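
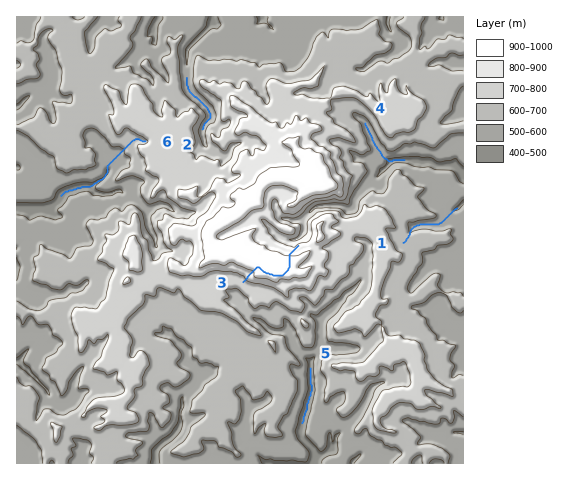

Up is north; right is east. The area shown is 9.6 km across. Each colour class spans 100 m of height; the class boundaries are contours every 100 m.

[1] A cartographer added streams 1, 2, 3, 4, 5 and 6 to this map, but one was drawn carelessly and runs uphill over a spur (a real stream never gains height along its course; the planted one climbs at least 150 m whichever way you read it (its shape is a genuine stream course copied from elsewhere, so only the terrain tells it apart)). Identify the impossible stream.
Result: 3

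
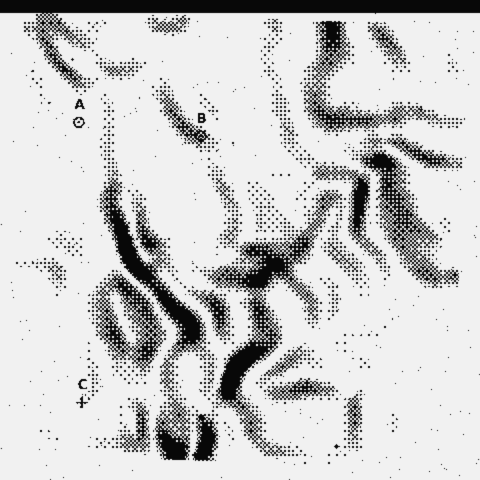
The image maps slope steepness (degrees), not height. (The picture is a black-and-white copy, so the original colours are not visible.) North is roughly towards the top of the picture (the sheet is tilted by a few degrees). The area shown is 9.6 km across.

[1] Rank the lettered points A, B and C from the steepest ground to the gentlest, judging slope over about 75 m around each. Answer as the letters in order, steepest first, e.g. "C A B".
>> B C A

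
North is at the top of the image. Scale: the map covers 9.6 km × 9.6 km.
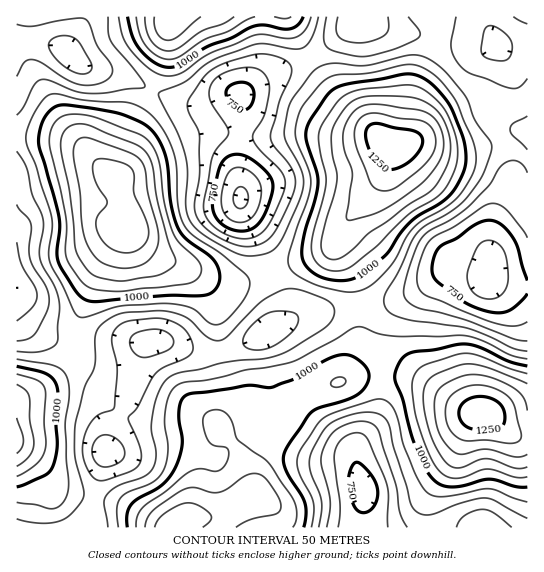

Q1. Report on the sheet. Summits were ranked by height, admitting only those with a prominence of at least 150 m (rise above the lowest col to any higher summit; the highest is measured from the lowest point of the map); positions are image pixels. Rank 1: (482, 414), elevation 1289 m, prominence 649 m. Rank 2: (391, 145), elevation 1288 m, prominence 356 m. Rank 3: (129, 229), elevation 1242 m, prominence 313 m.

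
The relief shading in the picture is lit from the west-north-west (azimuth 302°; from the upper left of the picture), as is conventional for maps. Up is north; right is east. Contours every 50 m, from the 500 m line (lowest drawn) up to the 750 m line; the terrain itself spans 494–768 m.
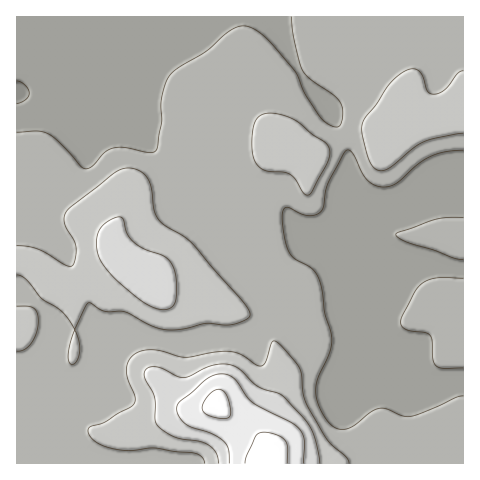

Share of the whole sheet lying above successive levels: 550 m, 72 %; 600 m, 26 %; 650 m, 8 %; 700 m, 3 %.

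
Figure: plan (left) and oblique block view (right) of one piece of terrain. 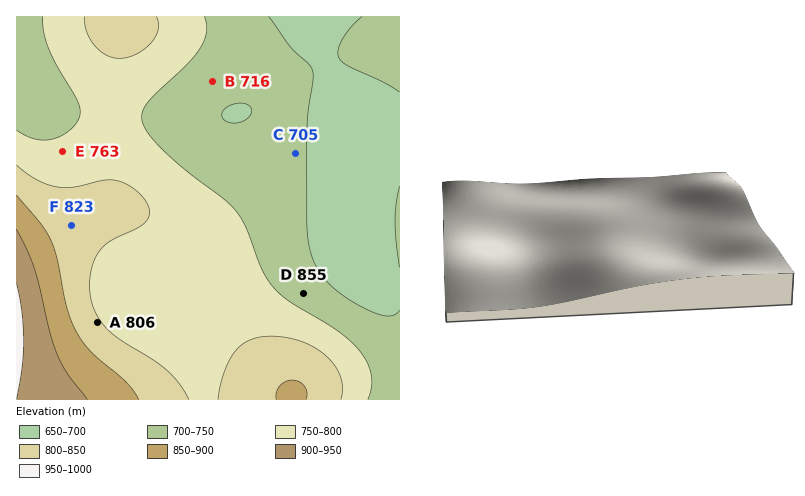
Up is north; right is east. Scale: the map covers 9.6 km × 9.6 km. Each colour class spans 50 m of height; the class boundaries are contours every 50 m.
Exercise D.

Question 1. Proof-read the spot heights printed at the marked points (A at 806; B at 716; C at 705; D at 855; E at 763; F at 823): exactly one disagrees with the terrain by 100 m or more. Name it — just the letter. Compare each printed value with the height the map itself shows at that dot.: D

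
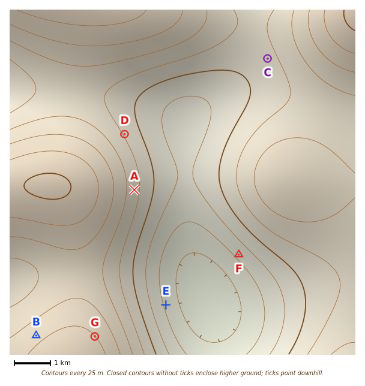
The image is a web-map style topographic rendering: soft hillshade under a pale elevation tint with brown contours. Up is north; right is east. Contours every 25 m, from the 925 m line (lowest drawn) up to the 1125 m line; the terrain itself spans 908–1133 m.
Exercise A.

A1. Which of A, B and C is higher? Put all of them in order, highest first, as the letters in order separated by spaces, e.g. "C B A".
B A C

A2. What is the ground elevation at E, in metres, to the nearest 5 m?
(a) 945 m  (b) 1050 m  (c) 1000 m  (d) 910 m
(a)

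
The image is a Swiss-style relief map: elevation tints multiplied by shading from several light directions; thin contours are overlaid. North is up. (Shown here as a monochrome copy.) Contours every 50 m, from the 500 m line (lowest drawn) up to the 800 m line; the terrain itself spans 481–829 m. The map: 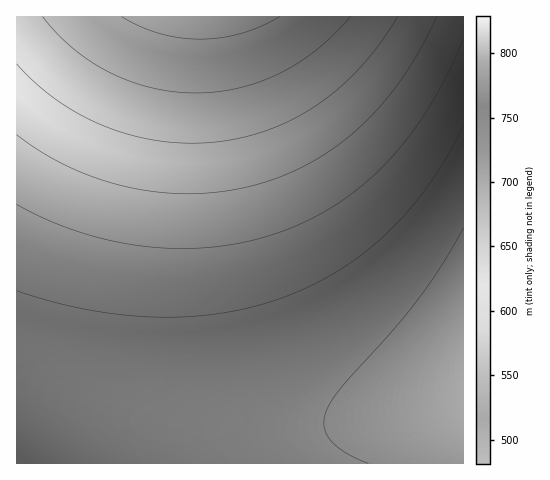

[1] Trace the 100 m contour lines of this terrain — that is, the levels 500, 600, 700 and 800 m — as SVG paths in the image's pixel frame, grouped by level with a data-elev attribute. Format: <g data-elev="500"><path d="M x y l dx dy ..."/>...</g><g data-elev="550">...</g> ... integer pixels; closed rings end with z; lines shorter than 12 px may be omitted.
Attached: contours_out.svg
<g data-elev="500"><path d="M280 17l-20 10-19 7-20 4-21 1-21-1-20-5-20-7-17-9"/></g><g data-elev="600"><path d="M398 17l-17 26-19 23-20 19-22 18-23 14-25 11-26 9-26 5-28 1-28-2-28-5-27-8-26-12-24-15-23-17-19-20"/></g><g data-elev="700"><path d="M463 39l-16 36-17 31-20 30-21 24-24 23-25 19-27 16-29 13-32 9-32 6-34 3-35-2-35-5-34-9-34-13-31-16"/></g><g data-elev="800"><path d="M463 228l-21 36-23 34-27 33-51 57-9 12-6 11-2 15 2 7 4 7 16 13 22 10"/></g>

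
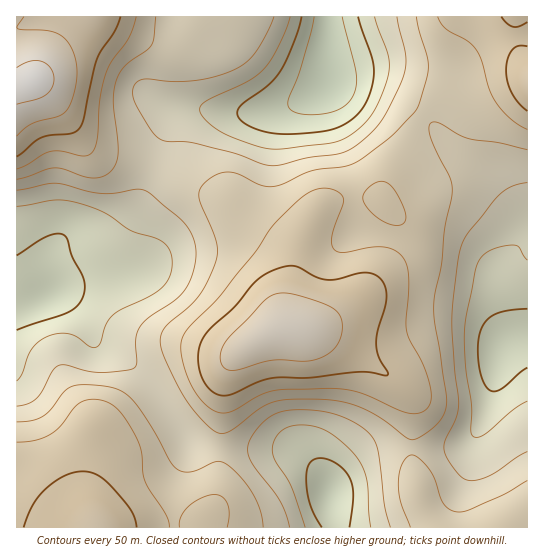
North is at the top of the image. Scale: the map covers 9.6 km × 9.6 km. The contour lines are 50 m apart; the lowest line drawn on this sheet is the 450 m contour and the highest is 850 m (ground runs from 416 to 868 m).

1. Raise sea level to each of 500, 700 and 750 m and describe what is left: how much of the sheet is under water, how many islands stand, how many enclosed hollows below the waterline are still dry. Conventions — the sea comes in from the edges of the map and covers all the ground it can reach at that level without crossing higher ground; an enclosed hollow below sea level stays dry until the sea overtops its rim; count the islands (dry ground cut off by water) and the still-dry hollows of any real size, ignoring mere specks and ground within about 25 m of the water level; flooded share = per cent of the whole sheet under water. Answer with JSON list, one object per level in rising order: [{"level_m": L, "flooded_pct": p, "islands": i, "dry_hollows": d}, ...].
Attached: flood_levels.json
[{"level_m": 500, "flooded_pct": 8, "islands": 0, "dry_hollows": 0}, {"level_m": 700, "flooded_pct": 74, "islands": 1, "dry_hollows": 0}, {"level_m": 750, "flooded_pct": 88, "islands": 1, "dry_hollows": 0}]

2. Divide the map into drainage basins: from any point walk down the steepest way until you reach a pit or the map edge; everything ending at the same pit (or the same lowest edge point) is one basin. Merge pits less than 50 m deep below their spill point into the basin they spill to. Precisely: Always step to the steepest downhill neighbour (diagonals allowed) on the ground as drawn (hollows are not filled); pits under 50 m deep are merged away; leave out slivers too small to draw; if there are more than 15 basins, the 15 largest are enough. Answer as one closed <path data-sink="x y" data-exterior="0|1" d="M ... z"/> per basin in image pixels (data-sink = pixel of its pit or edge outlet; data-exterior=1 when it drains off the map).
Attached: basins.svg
<path data-sink="46 295" data-exterior="0" d="M34 80l-18 6 0 441 189 1 2-13 5-5 5-15 8-121 10-17 11-10 28-16 9-2 5-3 0-32 5-27-1-14-9-10-29-19-21-21-39-15-43-21-25-8-24-4-11-6-40-52z"/><path data-sink="329 79" data-exterior="0" d="M527 16l-510 0-1 69 5 0 13-5 17 17 33 45 11 10 56 15 43 21 28 9 11 6 26 25 24 15 8 7 2 7-1 20-4 17-1 33 24 1 22-9 25-19 13-14 16-24 8-16 4-20-3-9-13-19 0-8 6-17 14-20 13-30 7-9 10-10 17-11 52-14 26-1z"/><path data-sink="501 347" data-exterior="0" d="M525 77l-23 2-52 14-17 11-10 10-7 9-13 30-14 20-6 17 0 8 13 19 3 9-4 20-8 16-22 31-14 12-32 20-20 4 20 4 24 12 46 30 19 16 5 12 0 70 8 33 13 22 94-1 0-448z"/><path data-sink="329 494" data-exterior="0" d="M298 328l-20 1-17 8-22 15-12 18-4 23-6 102-5 15-5 5-2 12 228 1-12-22-8-33 0-70-5-12-19-16-46-30-24-12z"/>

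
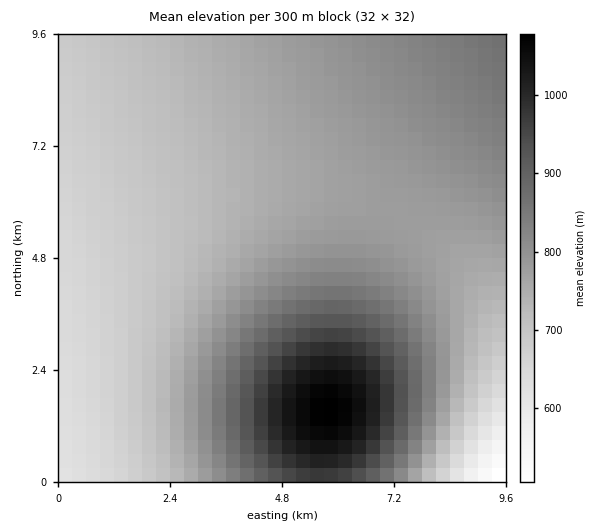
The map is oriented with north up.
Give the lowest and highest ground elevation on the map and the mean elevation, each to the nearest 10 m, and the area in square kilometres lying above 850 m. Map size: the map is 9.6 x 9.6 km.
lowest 480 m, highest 1080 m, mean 780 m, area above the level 16.1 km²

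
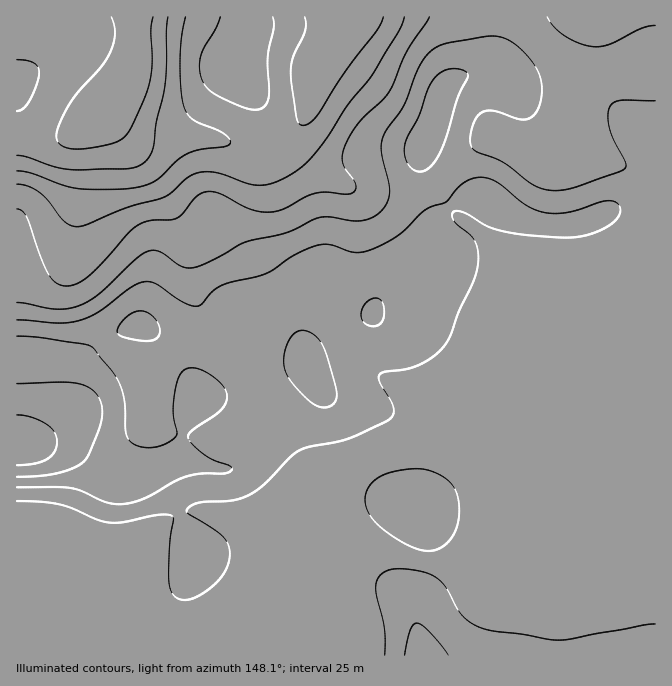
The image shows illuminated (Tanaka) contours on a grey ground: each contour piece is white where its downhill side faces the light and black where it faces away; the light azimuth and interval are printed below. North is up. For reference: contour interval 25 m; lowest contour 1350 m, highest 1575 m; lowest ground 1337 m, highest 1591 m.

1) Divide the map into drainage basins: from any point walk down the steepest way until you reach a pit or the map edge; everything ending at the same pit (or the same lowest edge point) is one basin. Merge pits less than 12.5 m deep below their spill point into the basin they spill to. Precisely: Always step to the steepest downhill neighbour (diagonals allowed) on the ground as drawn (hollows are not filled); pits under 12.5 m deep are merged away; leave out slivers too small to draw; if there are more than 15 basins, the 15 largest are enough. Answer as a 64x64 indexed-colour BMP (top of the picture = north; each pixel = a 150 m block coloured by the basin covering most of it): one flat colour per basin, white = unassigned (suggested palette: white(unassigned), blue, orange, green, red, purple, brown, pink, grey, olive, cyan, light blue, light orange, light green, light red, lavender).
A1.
<image width="64" height="64" href="data:image/bmp;base64,Qk12CAAAAAAAAHYAAAAoAAAAQAAAAEAAAAABAAQAAAAAAAAIAAATCwAAEwsAABAAAAAAAAAA////ALR3HwAOf/8ALKAsACgn1gC9Z5QAS1aMAMJ34wB/f38AIr28AM++FwDox64AeLv/AIrfmACWmP8A1bDFABERERERERERERERERERERERERERERERERERERERERERERERERERERERERERERERERERERERERERERERERERERERERERERERERERERERERERERERERERERERERERERERERERERERERERERERERERERERERERERERERERERERERERERERERERERERERERERERERERERERERERERERERERERERERERERERERERERERERERERERERERERERERERERERERERERERERERERERERERERERERERERERERERERERERERERERERERERERERERERERERERERERERERERERERERERERERERERERERERERERERERERERERERERERERERERERERERERERERERERERERERERERERERERERERERERERERERERERERERERERERERERERERERERERERERERERERERERERERERERERERERERERERERERERERERERERERERERERERERERERERERERERERERERERERERERERERERERERERERERERERERERERERERERERERERERERERERERERERERERERERERERERERERERERERERERERERERERERERERERERERERERERERERERERERERERERERERERERERERERERERERERERERERERERERERERERERERERERERERERERERERERERERERERERERERERERERERERERERERERERERERERERERERERERERERERERERERERERERERERERERERERERERERERERERERERERERERERERERERERERERERERERERERERERERERERERERERERERERERERERERERERERERERERERERERERERERERERERERERERERERERERERERERERERERERERERERERERERERERERERERERERERERERERERERERERERERERERERERERERERERERERERERERERERERERERERERERERERERERERERERERERERERERERERERERERERERERERERERERERERERERERERERERERERERERERERERERERERERERERERERERERERERERERERERERERERERERERERERERERERERERERERERERERERERERERERERERERERERERERERERERERERERERERERERERERERERERERERERERERERERERERERERERERERERERERERERERERERERERERERERERERERERERERERERERERERERERERERERERERERERERERERERERERERERERERERERERERERERERERERERERERERERERERERERERERERERERERERERERERERERERERERERERERERERERERERERERERERERERERERERERERERERERERERERERERERERERERERERERERERERERERERERERERERERERERERERERERERERERESIRERERERERERERERERERERERERERERERERERERERESIiERERERERERERERERERERERERERERERERERERERESIiIiERERERERERERERERERERERERERERERERERERESIiIiIiIRERERERERERERERERERERERERERERERERERIiIiIiIhEREREREREREREREREREREREREREREREREREiIiIiIiERERERERERERERERERERERERERERERERERESIiIiIiIRERERERERERERERERERERERERERERERERESIiIiIiIhERERERERERERERERERERERERERERERERERIiIiIiIiEREREREREREREREREREREREREREREREREREiIiIiIiIREREREREREREREREREREREREREREREREREiIiIiIiIhERERERERERERERERERERERERERERERERESIiIiIiIhERERERERERERERERERERERERERERERERESIiIiIiIiERERERERERERERERERERERERERERERERESIiIiIiIiIRERERERERERERERERERERERERERERERERIiIiIiIiIRERERERERERERERERERERERERERERERERIiIiIiIiIiEREREREREREREREREREREREREREREREREiIiIiIiIiIREREREREREREREREREREREREREREREREiIiIiIiIiIhERERERERERERERMRERERERERERERERESIiIiIiIiIiIRERERERERERETMxERERERERERERERERIiIiIiIiIiIhERERERERERETMzERERERERERERERERIiIiIiIiIiIiERERERERERETMzMREREREREREREREREiIiIiIiIiIiIhEREREREREzMzMxEREREREREREREREiIiIiIiIiIiIiIRERMzMzMzMzMzEREREREREREREREiIiIiIiIiIiIiIiIjMzMzMzMzMzMRERERERERERERESIiIiIiIiIiIiIiIiMzMzMzMzMzMxERERERERERERERIiIiIiIiIiIiIiIiIjMzMzMzMzMzERERERERERERERESIiIiIiIiIiIiIiIiMzMzMzMzMzMRERERERERERERERIiIiIiIiIiIiIiIiIzMzMzMzMzMxEREREREREREREREiIiIiIiIiIiIiIiIjMzMzMzMzMz"/>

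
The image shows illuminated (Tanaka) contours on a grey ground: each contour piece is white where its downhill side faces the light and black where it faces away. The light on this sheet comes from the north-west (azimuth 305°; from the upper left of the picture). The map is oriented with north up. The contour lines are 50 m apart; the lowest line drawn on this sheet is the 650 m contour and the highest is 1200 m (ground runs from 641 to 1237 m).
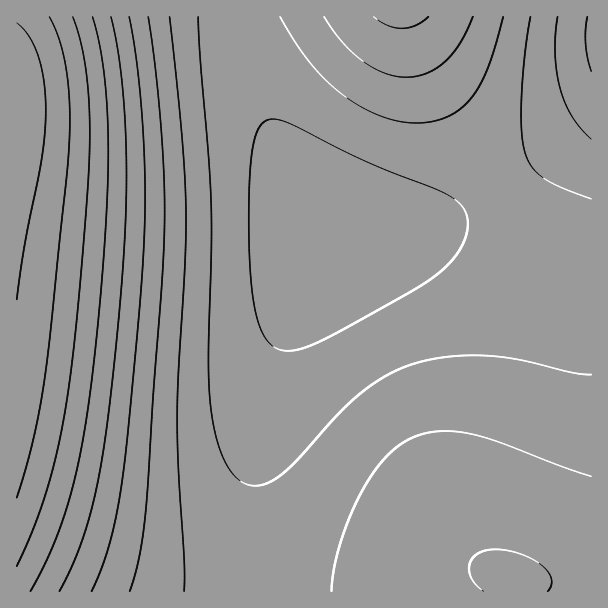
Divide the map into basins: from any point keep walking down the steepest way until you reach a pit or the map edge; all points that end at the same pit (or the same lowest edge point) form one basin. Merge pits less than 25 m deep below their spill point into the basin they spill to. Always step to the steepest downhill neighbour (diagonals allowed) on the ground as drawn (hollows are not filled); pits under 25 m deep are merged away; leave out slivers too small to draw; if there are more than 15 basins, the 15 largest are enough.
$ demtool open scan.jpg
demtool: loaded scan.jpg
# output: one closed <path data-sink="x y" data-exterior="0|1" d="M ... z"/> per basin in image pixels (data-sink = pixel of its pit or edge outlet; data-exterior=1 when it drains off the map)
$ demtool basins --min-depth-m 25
<path data-sink="329 233" data-exterior="0" d="M408 16l-392 1 1 575 498 0 1-10-3-5 35 6 44-1 0-259-22-39-65-92-55-85-24-45z"/><path data-sink="591 36" data-exterior="1" d="M591 16l-182 1 17 45 24 45 55 85 65 92 21 38z"/>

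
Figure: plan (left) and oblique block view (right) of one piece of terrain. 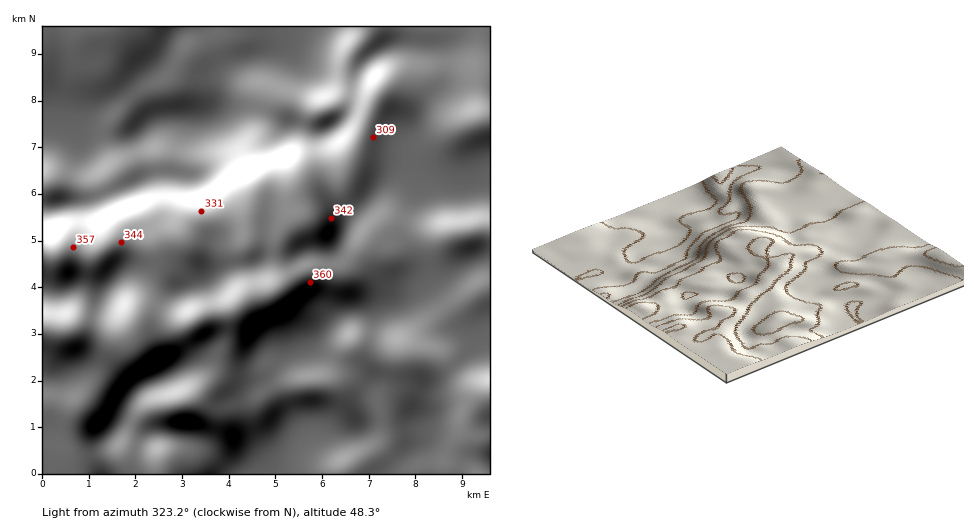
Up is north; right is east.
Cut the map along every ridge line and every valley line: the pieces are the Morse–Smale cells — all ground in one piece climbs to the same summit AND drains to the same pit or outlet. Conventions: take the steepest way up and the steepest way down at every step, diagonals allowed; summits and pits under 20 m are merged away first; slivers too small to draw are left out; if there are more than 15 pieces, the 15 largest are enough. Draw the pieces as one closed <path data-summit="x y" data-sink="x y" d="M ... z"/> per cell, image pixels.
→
<path data-summit="62 335" data-sink="300 27" d="M489 26l-447 1 1 447 214 0-23-7-27-22-15-8-13-3-30 0-7-3-15-14 0-7 5-11 12-13 48-20 23-3 14 4 17 0 24-12 22 0 15-3 31-33 25-8 33-1 16-10 19-17 28 37 16 9 15 1z"/><path data-summit="489 402" data-sink="300 27" d="M431 283l-19 17-16 10-33 1-25 8-28 31-15 4-10 6-6 15 1 11 22 45 10 0 13 6 15 2 23-2 20 18 7 19 99 0 1-143-18-3-13-8z"/><path data-summit="185 406" data-sink="300 27" d="M291 355l-21 0-24 12-17 0-14-4-14 0-13 4-47 22-11 14-3 14 7 8 15 9 30 0 19 5 43 31 17 4 24 0 5-22 14-21-16-32-6-19 1-10 5-10z"/><path data-summit="62 335" data-sink="300 27" d="M306 430l-4 1-10 12-7 16-2 15 107-1-3-10-4-8-15-16-5-2-22 2-11-1z"/>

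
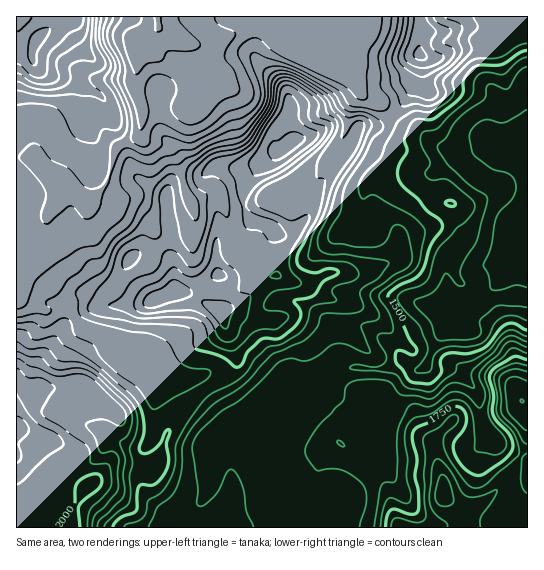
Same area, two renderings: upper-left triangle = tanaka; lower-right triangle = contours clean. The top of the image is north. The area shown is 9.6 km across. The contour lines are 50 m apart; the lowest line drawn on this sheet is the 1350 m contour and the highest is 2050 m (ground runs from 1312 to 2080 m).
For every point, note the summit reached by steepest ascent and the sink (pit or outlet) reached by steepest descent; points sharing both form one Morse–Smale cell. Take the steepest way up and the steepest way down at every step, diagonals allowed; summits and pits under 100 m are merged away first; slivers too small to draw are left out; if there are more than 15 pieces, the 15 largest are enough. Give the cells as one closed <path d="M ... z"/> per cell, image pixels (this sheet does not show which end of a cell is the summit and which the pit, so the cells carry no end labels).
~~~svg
<path d="M393 116l-14 9-17 0-5 4-2 9-10 16-22 24-5 15-2-6-17-16-16-20-37 17-32-1-13 10-28 7-6 9 0 16 4 21-2 20 4 17-8-7-24-5-6 0-7 4 0 6 9 17 15 17-3 4-47 2-15-10-10 0-18 8-9 0-13-15-14-4-7 1 0 10 29 16 12-4 10 1 15 19 19 6 6 6 4 10 12 7 52 21 26 0 33 51 15-5 14 9 18 1 12-26 9-10 15-8 16-14 16-7 8-1 22 2 8-1 12-7 6 0 8 7 8 1 6-4 5-15 9-16 15-12 5-11 6-6 10-4 19-16 16-30-14-7-13-3-16-6-22-23-14-9 0-29 3-5 18-14 18-6-15-1-14-4-10-5-12-11-18-7z"/><path d="M17 296l0 232 260-1-2-28 10-16-1-12-7-12 2-26-16-1-14-9-15 5-33-51-26 0-52-21-12-7-4-10-6-6-19-6-15-19-10-1-12 4z"/><path d="M273 19l-16 8-52 17-15 0-8-3 3 8 0 18 15 19-5 16-8 5-45 2 1 12-3 13-19 10-5 5-9 34-9 10-13 0-16-17-22-11-20-8-11 1 1 126 20 4 13 15 9 0 18-8 10 0 15 10 43-1 7-5-15-17-9-17 0-6 7-4 6 0 24 5 8 7-4-17 2-20-4-21 0-16 6-9 28-7 13-10 32 1 37-17 16 20 17 16 3 6 4-15 22-24 10-16 2-9 5-4 17 0 13-10-10-11-15-5-7-8-7-12-18-12-9-11-33-15-18-18z"/><path d="M426 365l-14 12-27 38-6 2-24 4 18 24 4 9-1 7-7 12-11 12-16 8-15 19-22 16 223-1 0-66-26-14-14-14-7-15-4-25-16-20-8-4-22 0z"/><path d="M157 16l-95 0-25 22-6 14-15 1 1 104 10 0 38 16 20 20 10 2 8-6 6-12 7-28 5-5 16-7 4-6 2-18-8-23 0-12 2-8-1-19 4-8 17-13 2-8z"/><path d="M527 16l-106 0 0 21-2 13 4 9 0 20-2 4-10 8-8 14-11 10 11 10 18 7 12 11 10 5 14 4 14 0 16-7 7 0 28 15 5 5z"/><path d="M405 361l-6 0-12 7-8 1-22-2-12 2-12 6-16 14-10 4-11 10-19 39 0 17 8 16 0 8-10 16 0 15 3 14 25 0 8-4 17-13 14-18 11-4 12-11 10-15 2-9-4-9-18-24 24-4 10-7 14-21 16-19z"/><path d="M527 244l-9 4-6 6-16 31-19 16-10 4-6 6-5 11-15 12-14 29 0 3 4 3 22 0 8 4 16 20 4 25 7 15 14 14 25 13z"/><path d="M419 16l-148 1 22 24 33 15 9 11 18 12 7 12 7 8 15 5 9 11 3 0 17-24 9-6 3-6 0-20-4-9 2-13z"/><path d="M493 145l-8 2-16 8-10 1-23 17-3 5 0 29 14 9 22 23 16 6 13 3 13 7 7-7 10-5 0-77-6-6z"/><path d="M270 16l-112 0-1 14-15 11-6 10 1 19-2 8 0 12 6 19 46-2 8-5 5-16-15-19 0-18-6-9 11 4 15 0 58-20 9-5z"/><path d="M61 16l-44 0-1 35 15 1 6-14 20-15z"/>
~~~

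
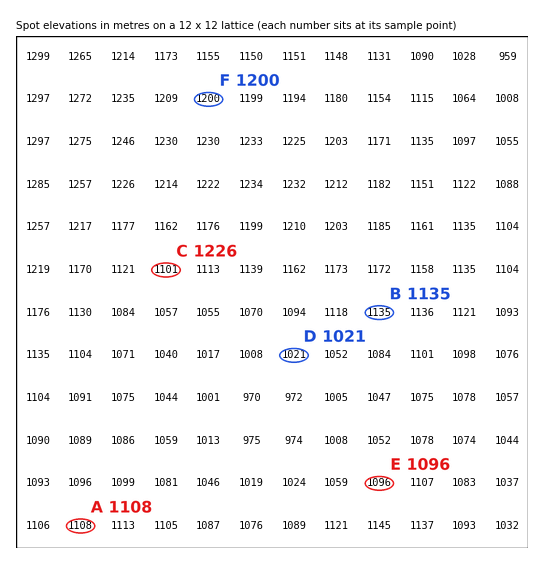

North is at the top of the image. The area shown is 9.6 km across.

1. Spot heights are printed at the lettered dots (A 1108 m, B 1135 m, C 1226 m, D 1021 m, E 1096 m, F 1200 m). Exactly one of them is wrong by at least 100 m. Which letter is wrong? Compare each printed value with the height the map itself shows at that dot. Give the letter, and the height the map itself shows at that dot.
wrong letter C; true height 1101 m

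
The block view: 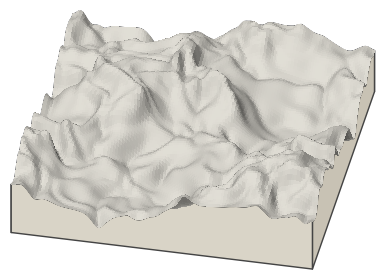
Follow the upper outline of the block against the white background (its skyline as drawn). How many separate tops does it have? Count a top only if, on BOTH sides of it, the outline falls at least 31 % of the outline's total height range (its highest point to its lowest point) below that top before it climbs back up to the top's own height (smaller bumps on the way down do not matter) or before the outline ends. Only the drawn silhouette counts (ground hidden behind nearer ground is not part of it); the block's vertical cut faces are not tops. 0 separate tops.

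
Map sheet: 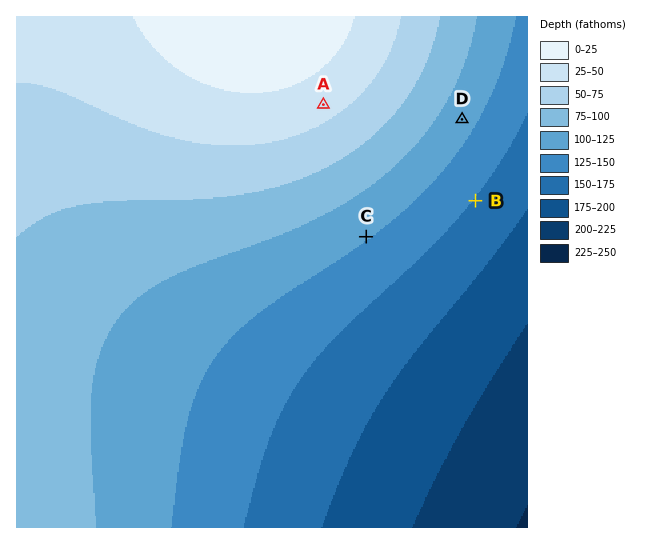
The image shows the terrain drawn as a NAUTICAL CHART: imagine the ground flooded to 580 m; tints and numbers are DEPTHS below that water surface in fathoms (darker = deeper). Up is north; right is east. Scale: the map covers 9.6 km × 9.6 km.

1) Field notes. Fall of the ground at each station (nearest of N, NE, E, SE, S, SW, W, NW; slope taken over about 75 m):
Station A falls SE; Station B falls SE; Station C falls SE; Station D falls SE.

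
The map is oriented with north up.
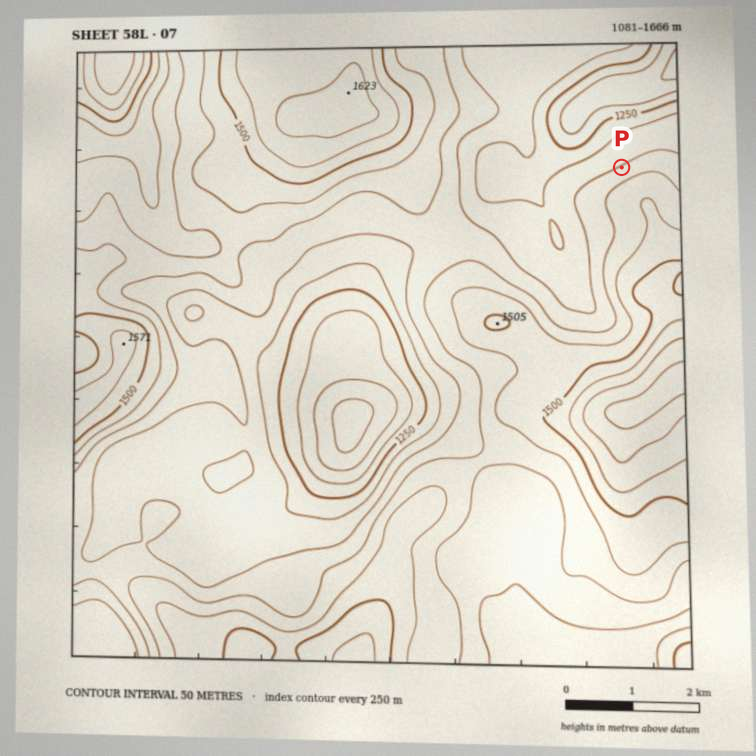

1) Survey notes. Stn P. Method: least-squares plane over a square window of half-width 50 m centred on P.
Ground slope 11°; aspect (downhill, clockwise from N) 333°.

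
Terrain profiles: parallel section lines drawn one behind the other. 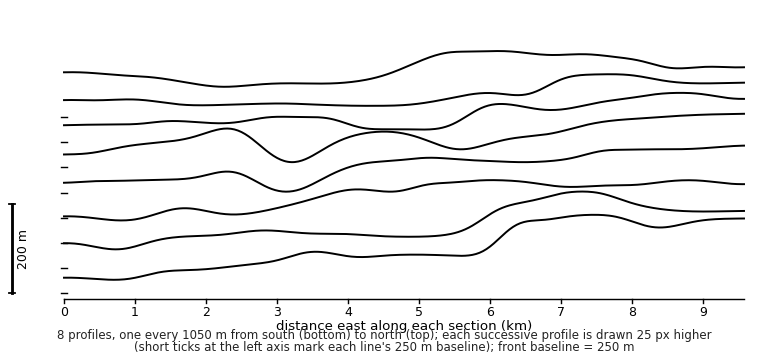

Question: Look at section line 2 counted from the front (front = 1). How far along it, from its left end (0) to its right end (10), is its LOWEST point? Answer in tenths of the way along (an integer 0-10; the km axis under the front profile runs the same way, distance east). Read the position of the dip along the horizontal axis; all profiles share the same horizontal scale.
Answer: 1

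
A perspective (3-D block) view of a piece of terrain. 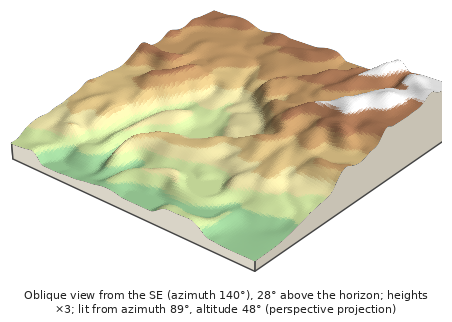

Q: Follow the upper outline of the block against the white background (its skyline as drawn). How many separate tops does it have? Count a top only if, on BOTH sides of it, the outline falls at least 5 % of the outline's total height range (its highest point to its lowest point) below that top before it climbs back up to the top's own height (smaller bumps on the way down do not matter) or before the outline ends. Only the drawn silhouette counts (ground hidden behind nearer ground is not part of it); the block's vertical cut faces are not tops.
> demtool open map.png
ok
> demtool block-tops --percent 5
2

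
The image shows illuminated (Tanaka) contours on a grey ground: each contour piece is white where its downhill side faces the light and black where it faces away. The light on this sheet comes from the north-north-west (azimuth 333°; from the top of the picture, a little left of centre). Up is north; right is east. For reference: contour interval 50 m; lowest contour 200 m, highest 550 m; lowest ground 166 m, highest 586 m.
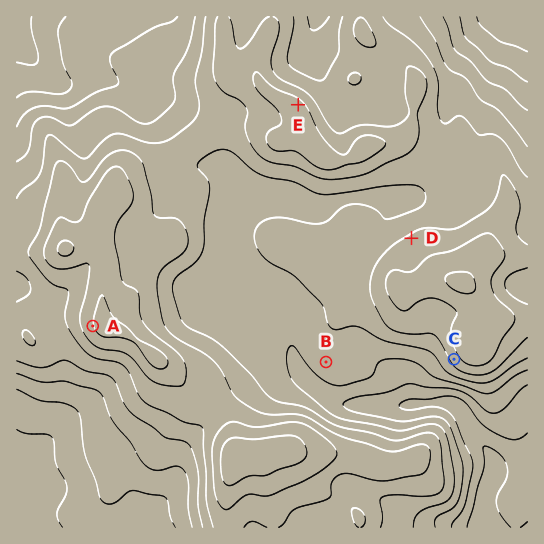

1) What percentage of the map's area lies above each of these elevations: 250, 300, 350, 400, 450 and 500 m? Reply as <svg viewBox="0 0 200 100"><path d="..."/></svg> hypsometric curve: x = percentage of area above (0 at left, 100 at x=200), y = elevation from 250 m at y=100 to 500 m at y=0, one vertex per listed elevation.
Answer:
<svg viewBox="0 0 200 100"><path d="M186 100l-15-20-20-20-39-20-53-20-35-20"/></svg>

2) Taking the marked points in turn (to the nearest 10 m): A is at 550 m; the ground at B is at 380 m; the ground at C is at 470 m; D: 460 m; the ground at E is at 520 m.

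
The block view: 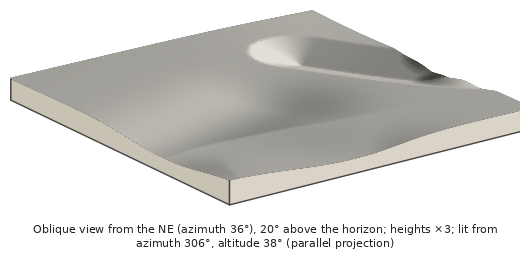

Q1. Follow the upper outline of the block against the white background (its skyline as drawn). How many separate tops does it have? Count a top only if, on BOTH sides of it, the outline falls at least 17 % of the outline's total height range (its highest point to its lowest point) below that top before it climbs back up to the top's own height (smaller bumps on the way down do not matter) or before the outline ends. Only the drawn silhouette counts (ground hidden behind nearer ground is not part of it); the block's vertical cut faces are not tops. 1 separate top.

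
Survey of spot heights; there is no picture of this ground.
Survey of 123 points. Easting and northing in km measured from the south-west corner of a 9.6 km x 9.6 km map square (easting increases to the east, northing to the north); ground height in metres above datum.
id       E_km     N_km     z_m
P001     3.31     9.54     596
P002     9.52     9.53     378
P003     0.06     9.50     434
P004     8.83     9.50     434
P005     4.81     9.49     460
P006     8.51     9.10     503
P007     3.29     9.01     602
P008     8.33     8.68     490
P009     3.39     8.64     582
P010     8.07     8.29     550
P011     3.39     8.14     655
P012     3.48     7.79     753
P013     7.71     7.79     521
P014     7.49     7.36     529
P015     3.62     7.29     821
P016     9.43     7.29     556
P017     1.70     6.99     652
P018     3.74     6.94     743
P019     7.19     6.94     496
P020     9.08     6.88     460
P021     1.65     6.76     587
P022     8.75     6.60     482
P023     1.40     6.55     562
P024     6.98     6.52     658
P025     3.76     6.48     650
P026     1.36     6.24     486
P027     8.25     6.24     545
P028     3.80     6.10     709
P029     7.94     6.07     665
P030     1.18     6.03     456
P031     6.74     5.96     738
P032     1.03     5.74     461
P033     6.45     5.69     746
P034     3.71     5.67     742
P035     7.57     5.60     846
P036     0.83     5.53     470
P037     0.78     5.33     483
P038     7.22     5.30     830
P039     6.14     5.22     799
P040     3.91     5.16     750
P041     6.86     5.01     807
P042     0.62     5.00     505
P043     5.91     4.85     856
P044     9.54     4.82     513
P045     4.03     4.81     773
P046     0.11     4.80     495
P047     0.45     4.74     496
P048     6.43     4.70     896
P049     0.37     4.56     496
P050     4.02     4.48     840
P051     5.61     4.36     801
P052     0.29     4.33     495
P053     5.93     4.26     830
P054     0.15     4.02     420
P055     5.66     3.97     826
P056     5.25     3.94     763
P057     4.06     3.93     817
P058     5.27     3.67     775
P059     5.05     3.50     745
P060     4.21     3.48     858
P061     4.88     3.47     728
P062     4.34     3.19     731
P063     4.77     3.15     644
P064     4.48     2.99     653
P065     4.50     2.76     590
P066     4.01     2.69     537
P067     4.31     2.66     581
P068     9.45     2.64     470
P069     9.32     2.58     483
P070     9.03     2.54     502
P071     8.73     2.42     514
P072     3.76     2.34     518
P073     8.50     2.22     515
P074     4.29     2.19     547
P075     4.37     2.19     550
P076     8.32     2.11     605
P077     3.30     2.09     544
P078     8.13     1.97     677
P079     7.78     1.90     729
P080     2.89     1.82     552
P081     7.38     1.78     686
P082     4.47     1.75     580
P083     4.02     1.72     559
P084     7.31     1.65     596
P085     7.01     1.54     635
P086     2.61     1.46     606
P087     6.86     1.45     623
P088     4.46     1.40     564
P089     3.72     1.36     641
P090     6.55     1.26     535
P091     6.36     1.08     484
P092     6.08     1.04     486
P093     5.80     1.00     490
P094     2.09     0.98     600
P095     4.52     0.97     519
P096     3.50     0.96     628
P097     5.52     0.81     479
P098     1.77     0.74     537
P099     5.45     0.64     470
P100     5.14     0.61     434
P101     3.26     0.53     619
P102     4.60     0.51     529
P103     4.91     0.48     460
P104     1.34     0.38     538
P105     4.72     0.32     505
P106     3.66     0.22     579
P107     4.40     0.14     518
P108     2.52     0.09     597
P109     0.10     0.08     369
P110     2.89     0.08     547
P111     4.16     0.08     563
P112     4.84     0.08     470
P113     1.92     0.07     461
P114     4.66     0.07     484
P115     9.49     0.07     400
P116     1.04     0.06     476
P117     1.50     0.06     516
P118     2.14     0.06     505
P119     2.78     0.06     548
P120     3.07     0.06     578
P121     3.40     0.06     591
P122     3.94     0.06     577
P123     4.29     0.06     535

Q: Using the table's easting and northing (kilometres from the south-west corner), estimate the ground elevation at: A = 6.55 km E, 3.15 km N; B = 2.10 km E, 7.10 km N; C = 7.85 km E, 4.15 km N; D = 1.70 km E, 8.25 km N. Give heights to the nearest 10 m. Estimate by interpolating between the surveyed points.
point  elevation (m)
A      810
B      600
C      710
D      610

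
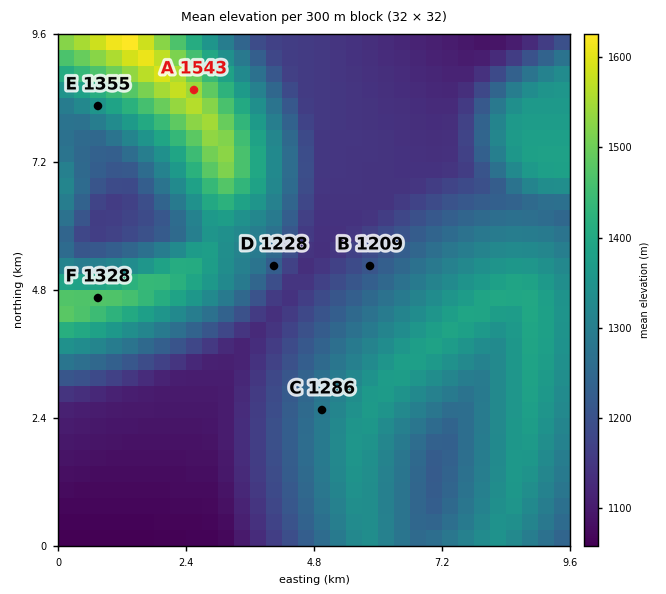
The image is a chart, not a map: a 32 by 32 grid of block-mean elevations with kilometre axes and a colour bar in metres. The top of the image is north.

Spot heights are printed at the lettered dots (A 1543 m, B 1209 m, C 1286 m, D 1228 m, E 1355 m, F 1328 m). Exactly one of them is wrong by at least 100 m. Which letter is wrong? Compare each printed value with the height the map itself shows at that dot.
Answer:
F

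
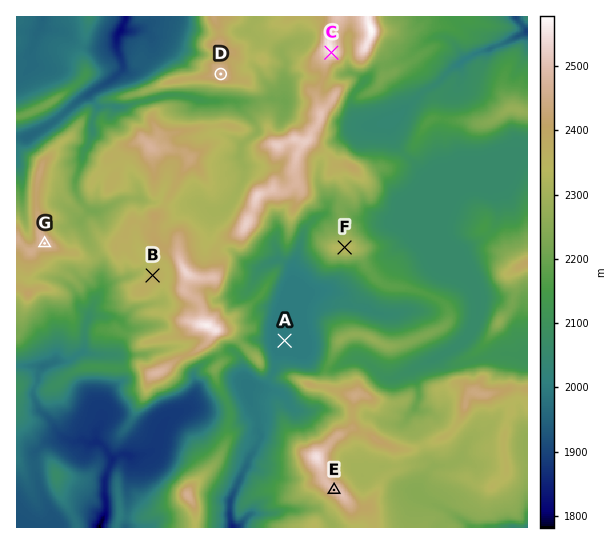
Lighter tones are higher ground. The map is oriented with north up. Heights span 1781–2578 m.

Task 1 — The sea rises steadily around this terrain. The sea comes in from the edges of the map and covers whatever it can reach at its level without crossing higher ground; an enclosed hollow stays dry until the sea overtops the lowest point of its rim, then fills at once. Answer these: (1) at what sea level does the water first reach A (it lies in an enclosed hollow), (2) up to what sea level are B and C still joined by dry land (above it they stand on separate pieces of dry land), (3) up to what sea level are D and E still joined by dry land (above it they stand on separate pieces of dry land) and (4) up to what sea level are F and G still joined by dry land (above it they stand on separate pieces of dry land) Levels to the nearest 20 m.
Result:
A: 2020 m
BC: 2360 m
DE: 2160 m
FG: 2220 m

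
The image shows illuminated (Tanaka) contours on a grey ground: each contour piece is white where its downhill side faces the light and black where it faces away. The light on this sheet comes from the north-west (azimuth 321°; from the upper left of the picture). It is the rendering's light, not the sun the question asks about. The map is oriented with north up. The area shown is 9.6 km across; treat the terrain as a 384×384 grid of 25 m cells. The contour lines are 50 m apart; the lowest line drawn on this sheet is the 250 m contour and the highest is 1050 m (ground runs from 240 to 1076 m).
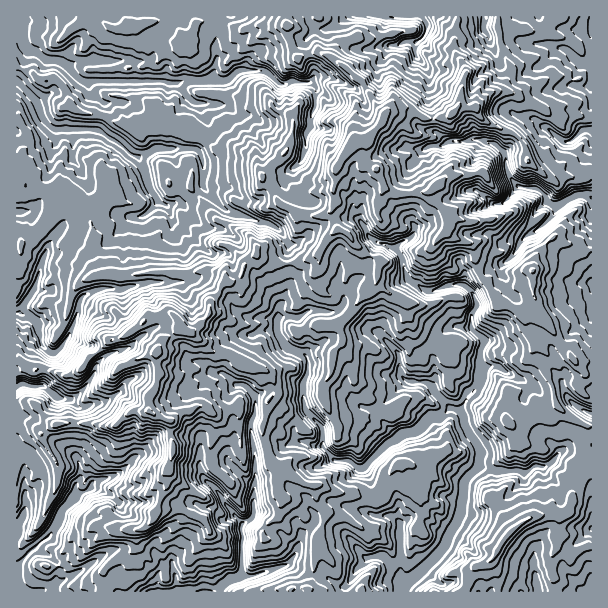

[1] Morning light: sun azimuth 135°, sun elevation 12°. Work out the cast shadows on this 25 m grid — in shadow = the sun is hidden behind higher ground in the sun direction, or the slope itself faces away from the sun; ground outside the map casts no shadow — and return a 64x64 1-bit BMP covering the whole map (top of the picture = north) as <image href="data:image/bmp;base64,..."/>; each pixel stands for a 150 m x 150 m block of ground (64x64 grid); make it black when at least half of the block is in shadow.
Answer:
<image width="64" height="64" href="data:image/bmp;base64,Qk0+AgAAAAAAAD4AAAAoAAAAQAAAAEAAAAABAAEAAAAAAAACAAATCwAAEwsAAAIAAAAAAAAA////AAAAAAAMAAH+DA/AIAcAAf+GH8AgQ8AA/4cfwCD84GDfgz/wYPtwMMGCB/ggv4AA4YAz/CPfAAjhwDP+Ec/+A/DAO/8A7/4I+AE5/4Dv/xl4AAH/yPf/ADAAAf/Ad/4AOAEA//h7/wA4z4D/8Dv/gDD3gH/4M/+IMD/APDwAn4g34fAeDAAPiCMg/x4AAAeAIDB/GABwYAAgYB8QAP/wQDDABzwBP/5wMIDAfAL//jmwwGB8AP/+CfDAOH5A//8AAcA7PwQO7wAA4AA+AH/6AAPgADwAf/4AB+AgH4B/3wEg8AAfhP/3gCAAAZ4E//0QB4BAowD//BgH8GAwAP//vAT4ADgA///8AgwOOAD///4CAD/wAP///gACGWIA///+gIEAIwB///+AARAHwH///8OA+APAf///58G8A+B/////4D4D8n////7xHwDw/z///iEfMHj0P//B4wA+fAAH//njAN9+AAf/8OEYc+AQh//j4D4BAJkHf+PgPwAAGwdv8/E/cwAb7//58D/zgR/j//34P/8On4AP//oD4C4PAA///wAAAAAAH///gAYAGPw///+HgAAd8H///8egADj/////z7gOAP/////f/AAwGP/////e4nH4B//3//Yy4AAD/v//9AACAAP///+MABkAA+n4/4wAPAAAsPz/mAB+EAH8H/+YIA=="/>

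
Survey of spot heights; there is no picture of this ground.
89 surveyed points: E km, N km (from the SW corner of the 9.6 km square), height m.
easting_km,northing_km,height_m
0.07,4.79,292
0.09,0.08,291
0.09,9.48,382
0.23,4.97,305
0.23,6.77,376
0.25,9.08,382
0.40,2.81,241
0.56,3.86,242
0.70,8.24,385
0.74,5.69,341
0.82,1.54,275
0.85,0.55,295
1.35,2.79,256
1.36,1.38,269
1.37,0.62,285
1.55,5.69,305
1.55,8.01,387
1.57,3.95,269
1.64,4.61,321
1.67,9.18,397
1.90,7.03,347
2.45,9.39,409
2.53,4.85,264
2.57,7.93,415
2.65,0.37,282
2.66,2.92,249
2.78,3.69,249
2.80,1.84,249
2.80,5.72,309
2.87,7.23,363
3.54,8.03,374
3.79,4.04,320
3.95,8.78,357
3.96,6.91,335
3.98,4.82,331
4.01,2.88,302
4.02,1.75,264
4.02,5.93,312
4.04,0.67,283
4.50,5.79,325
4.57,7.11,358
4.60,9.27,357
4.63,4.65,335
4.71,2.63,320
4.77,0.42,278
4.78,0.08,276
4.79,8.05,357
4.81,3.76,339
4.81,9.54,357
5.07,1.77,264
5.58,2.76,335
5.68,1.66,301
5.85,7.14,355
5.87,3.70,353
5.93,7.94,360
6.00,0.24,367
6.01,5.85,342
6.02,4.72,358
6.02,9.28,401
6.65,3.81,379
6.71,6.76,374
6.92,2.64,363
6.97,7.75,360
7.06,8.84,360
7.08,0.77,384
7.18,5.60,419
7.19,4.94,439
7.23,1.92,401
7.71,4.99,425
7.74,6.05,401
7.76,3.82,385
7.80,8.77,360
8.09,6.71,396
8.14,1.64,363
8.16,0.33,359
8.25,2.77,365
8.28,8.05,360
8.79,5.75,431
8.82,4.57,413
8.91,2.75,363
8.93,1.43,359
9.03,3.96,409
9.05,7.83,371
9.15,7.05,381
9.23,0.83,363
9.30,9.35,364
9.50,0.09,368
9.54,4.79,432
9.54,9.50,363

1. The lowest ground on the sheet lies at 240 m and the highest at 440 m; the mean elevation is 340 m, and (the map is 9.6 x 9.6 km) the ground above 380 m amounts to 21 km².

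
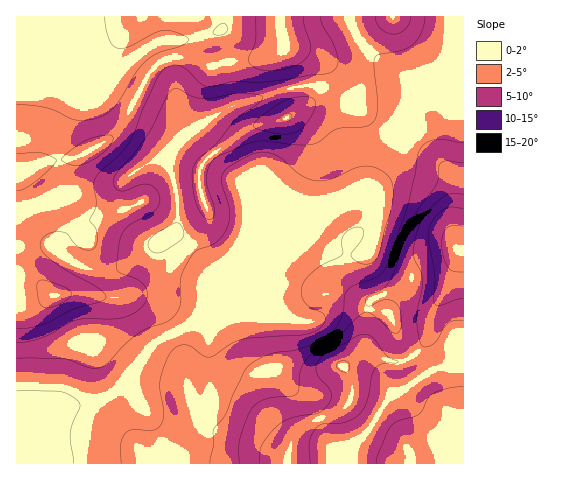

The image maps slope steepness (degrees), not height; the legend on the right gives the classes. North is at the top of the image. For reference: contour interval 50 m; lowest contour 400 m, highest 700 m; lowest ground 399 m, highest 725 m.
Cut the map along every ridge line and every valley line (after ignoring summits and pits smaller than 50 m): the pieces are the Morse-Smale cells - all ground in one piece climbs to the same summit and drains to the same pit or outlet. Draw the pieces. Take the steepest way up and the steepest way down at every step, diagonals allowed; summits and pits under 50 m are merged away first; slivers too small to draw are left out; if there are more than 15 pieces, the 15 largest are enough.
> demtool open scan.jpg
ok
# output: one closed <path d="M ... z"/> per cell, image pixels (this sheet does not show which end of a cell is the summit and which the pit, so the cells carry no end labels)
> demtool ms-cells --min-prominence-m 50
<path d="M165 40l-7 2-15 9-48 47-11-3-11-10-10-12-6-13-1 6-9 6-20 9-11 2 1 324 21-3 39 2 32-11 14-13 34-40 57-30 13-11-7-20-23-28-22-19-4 0-48 33-14 5-27-5-19-11-5-6 5-9 10-10 15-10 10-2 17 3 28 19 13 2-11-4-13-14-10-19-1-14 2-10 6-6 21-13 17-5 10-14 12-11 0-4-11-21-7-55-3-11z"/><path d="M349 16l-332 0-1 66 11-1 20-9 9-6 1-6 6 13 10 12 11 10 11 3 48-47 15-9 9 0 7 25 3 36 12 26 0 4-12 11-10 14-17 5-24 16-5 13 1 14 10 19 16 16 10 3 13-10 4 0 7 5 34 37 7 12 19-24 12-22 6-17 2-21-4-14-6-5-24-13-36-41 43-26 53-17 31-2 16 8 9 10 1 30 14 39 0 14-3 3 11-2 6-8 25-47 8-31 9-18-32-21-18-16-9-13z"/><path d="M463 70l-3 4-6 3-35 5-6 5-12 29-3 17-25 47-6 8-38 15-31 7-19 0-17-8-1 18-5 16-11 24-21 27 2 12 8 5 70 18 10-2 23-15 47 6 8 7 8 19 22 27 4 10 20-8 17-1z"/><path d="M228 301l-14 11-57 30-34 40-14 13 14-1 7 2 13 11 14 25 10 32 180 0 1-16 20-17 20-33 5-5 11-4 22-15-4-10-22-27-8-19-8-7-47-6-23 15-10 2-70-18z"/><path d="M319 86l-31 2-53 17-43 26 36 41 24 13 6 5 3 11 8 5 10 4 19 0 42-11 14-7 5-5 0-14-14-39-1-30-9-10z"/><path d="M123 394l-11 0-35 12-39-2-21 3-1 56 150 1-1-9-5-17-10-20-13-17z"/><path d="M463 365l-26 3-33 21-11 4-12 16-13 22-20 17-1 15 116 1z"/><path d="M456 16l-106 0 0 3 6 15 15 19 39 28 8 3 33-6 12-7 1-26-6-13z"/><path d="M463 16l-6 1 0 10 6 17z"/>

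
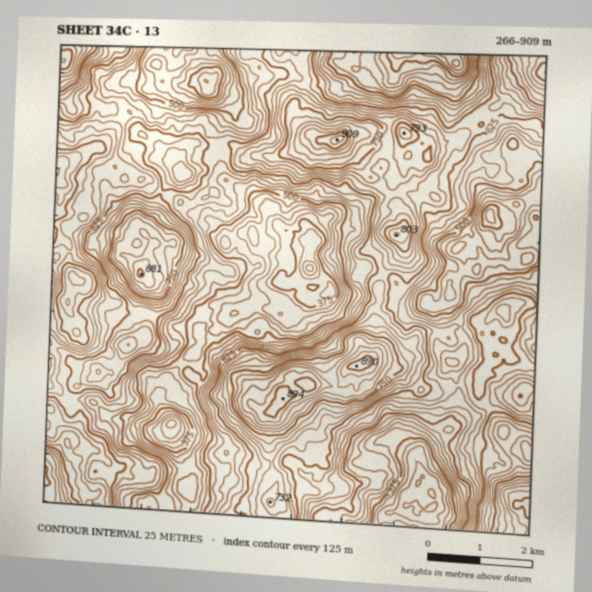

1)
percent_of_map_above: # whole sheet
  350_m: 97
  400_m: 93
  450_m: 84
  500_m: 72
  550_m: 60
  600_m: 45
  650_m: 29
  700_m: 18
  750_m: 11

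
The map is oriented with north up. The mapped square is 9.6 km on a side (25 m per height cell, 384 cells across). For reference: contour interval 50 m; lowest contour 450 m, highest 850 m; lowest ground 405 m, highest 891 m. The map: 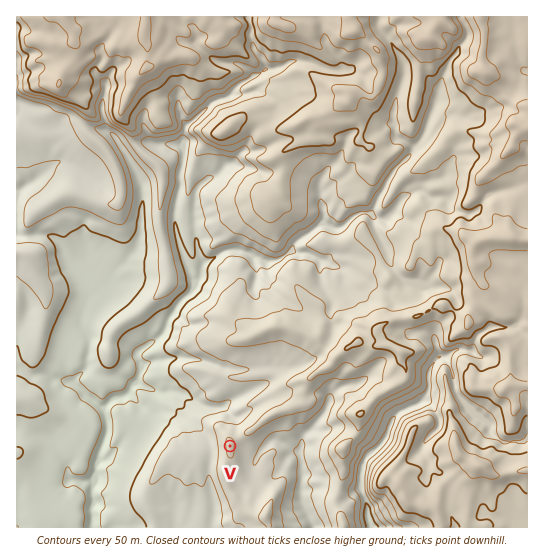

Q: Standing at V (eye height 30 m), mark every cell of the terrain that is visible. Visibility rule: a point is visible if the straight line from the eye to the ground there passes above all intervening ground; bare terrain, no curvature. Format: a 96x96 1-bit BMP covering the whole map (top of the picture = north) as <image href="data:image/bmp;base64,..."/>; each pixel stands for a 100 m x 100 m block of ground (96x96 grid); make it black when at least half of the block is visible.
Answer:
<image width="96" height="96" href="data:image/bmp;base64,Qk2+BAAAAAAAAD4AAAAoAAAAYAAAAGAAAAABAAEAAAAAAIAEAAATCwAAEwsAAAIAAAAAAAAA////AAAAAAC/+AB/4AAAPAEDAAC/+AB/4IQAeAMAAAA/+AB/4F4AeAeAAAA/+AD/4H8A/AeAAAA/+AD/8H8A8A+AAAB/+AD/8P8A8BeAAAD/+AD/8P+A+DOAAAD/+AD/8P/A+DMAAAD/+AD/8f/B+DsAAAD//AB/8f/h+BwAAAD/3AA/+//h/BwABAD/3AA/+/+z/A4AHgD//gAf//+T+AcAPAD//gAf//+D+AEAYAD//nAP//+D/ACA4AD//zgH//+f/ABA4AD//zwH///z/ABAwAD//x4H///z/wDAQAD//x8D/v/x/wBgQAD//x/D8j/0/4BgQAD//x//8D/+f4AIQAD//z//4P/+P4AAgAz//h//wP4eH4AAAAz//5f/z58GD8AAADz//+f//8fEB3AAAHj///n///v+BPgAADD///3/////AHYAADD/7///////AH+AAAD/5/7////D//+AAAD/8f5/+A/A//+AAAD/+P4AAf/wI/+AAAB/+P/AB//8M/+AAAg/8H7gP///9/8AAAg/8H4f////5/8AAAgf4H8B////jbgAABAPwH+Afj//jBAAACAPwH/AAAf+DAAAGAAPgD/AAAHwBgAACAAHgB/AAAAAA4AACACHgAfAAAAAAAAAAACHwAPgAAAAAAAAAACH4ADgAAAAAAAAAACH4ABwAAAAAAAAAADP4AA4AAAAAAAAAACP4AAcAAAAAAAAAAD/4AAMAAAAAAAAAAD/4AAMAAAAAAAABgD/8AAMAAAAAAAABgD/8AAMAAAAAAAABAD//AAMAAAAAAAABAD//gAMAAAAAADABAD//4AMAAAAAABgBAAP/+AcAAAAAAB4BAAD//gYAAAAAABsDA8D//g4AAAAAAAveDgP//w4AAIAAAAf8AA///w4AA+AAAAfoAA///w4AH/AAAAeAAA///w4A//gAAAMAAAf//w4B//wAAAYAAAH//4YD//gAAAwDAAB/h4dH/5AAAAADAAA+B4dgBgAAAAADAAAAB4cgAAAAGAADgAAAB4ewAAAAHEAD8AAABwewAAAAPj4D+AAADw+4AAAAPj+HjgAAHx+YAAAAdw/HHgAAGXGcAAAAf4PvnqAAc+CfAD+A/8H///gB48AP4A/8/CD//74P44AP8Af++AAP/j//h4AP+QH/4AAP3j//B8+f/8PBgAgP/zP+D//4fj//wAgPH8f4H//AHwf/4AgAD4/z//5ADwD+YAjABg//5+jgAAAP4AjgBAD/w+DgAAAHyBhwHAf/w+PwAAAHnBhf/z/9weHwAAAAHhg//j/8wf/4AAACBgg/+A//wP/4AAAABgg/8AA/gP/4AAAAAAgf/AAeAP/8AAAAAAwf8AAfgH/8AAAAAAwfgAAPgB/8AAAAAg8OAAAPgAf4AAAABg/IAAAPgADgAAAABg/gAAAfAAACAAAABB/wAAAfgAAHgP4AAB/FgAAEgAAAwf/D4B8NwAAGAAAA8f/H4BgJwAAGAAAM+f7GAAARwAAAAAAPgeAGAAABwACAAAAPAAAHADABgA="/>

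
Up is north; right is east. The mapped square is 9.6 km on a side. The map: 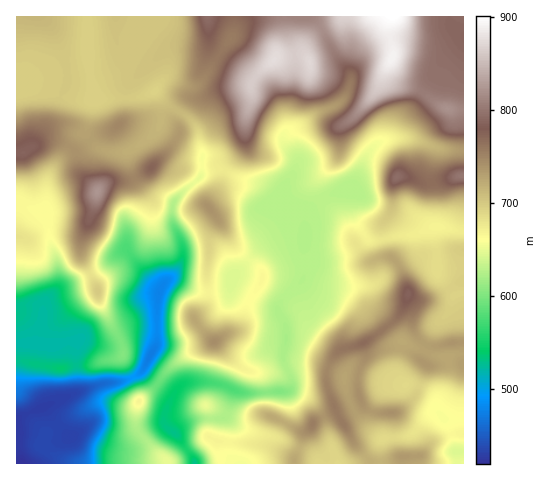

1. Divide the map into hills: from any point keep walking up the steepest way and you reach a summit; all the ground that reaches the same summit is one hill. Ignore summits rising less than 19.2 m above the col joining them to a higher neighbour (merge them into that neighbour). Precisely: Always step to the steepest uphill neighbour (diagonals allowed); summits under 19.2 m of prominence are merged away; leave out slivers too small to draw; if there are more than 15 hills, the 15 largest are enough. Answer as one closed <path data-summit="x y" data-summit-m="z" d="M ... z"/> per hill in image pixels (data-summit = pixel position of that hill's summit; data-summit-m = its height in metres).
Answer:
<path data-summit="393 17" data-summit-m="901" d="M19 202l-3 0 1 262 5-1-4-26 2-6 12-1 23 8 15-1-27-30 55-22 29-5 15-9 15-29 0-41 3-8 0-5-10-8-23-30-8 3-21 17-36 17-7 5 3-6 0-20-8-24-2-31-15-1z"/><path data-summit="409 294" data-summit-m="785" d="M351 189l-12 2-18 8-17 18 1 57-2 6-25 26 0 7 8 12 1 7-4 28 7 15 1 10-5 7-43 1-8-3-2 2-8 25 6 8-3 30 9 9 220-1 0-11-2-3-6-23-5-7 20 0 0-188-29-5-19 8-18 1-24 6-5-1-16-23-2-9z"/><path data-summit="274 60" data-summit-m="875" d="M308 16l-73 0-1 16-2 6-35 47-9 1-16-8-6 0-8 7-3 6 16 16 16 9 11 15 5 22-1 21 20-5 17 9 21 7 16 15 4-3 17-32-1-8-13-16 1-5 29-21 24-10 10-11 4-11-3-12-12-15-14-28z"/><path data-summit="97 192" data-summit-m="823" d="M155 92l-18 6-42 1-3 4-6 27-12 10-24 34-4 11 0 25 4 32 8 24 0 20-3 6 7-5 36-17 21-17 8-3 1-20 15-20 3-7-2-7-14-27-3-16 26-18 8-11 1-16z"/><path data-summit="214 342" data-summit-m="744" d="M174 280l-6 0-6 6-4 8-1 48-14 27 9 11 21 16 4-7 6-5 14-3 26 4 20 8 43-1 3-2 2-11-8-19 4-28-1-7-9-16-20-6-26-15-14 4-15 0z"/><path data-summit="209 208" data-summit-m="740" d="M222 169l-19 3-26 25-5 9 0 16 10 21 1 14-5 12-9 10 9 2 24 11 26-2 3-3 2-11 32-32 25-12 12 1 3 4-1-13-6-8-19-16-3 0-12-12z"/><path data-summit="152 167" data-summit-m="774" d="M159 95l3 17-4 17-11 11-20 13 3 16 14 27 2 7-3 7-15 20-2 16 8 14 26 30 16-18 7-15-1-14-10-21 0-16 5-9 25-22 1-22-4-10 0-9-6-11-6-7-16-9z"/><path data-summit="397 178" data-summit-m="794" d="M411 138l-20 0-16 8-9 11-12 26-4 5 2 1-1 19 2 9 16 23 5 1 24-6 18-1 19-7-3-5 0-36-2-6 5-33z"/><path data-summit="208 17" data-summit-m="793" d="M234 16l-86 0-1 9-10 11-5 24-12 11-27 13 1 14 49-2 11-4 12-14 6 0 16 8 9-1 35-47 2-6z"/><path data-summit="24 152" data-summit-m="787" d="M39 85l-12 0-11 6 0 110 17 9 13 1 0-26 3-9 25-36 12-10 8-31-24 0z"/><path data-summit="139 402" data-summit-m="668" d="M143 370l-4 4-12 6-29 5-55 22 27 30 11-6 7 0 23 13 16 0 20-15 17-5 0-10 8-16-1-5-19-13z"/><path data-summit="167 461" data-summit-m="651" d="M164 424l-17 5-23 16-16-2-20-12-7 0-14 7-12 0-23-8-12 1-2 6 3 23 1 4 172 0-2-8-13-18z"/><path data-summit="463 175" data-summit-m="801" d="M435 147l-5 24 2 15 0 36 7 5 24 4 1-80-16-1z"/><path data-summit="206 405" data-summit-m="651" d="M202 381l-19 3-8 8-11 22 0 10 5 6 5 2 14-10 12-4 22 0 5-4 7-23-11-6z"/>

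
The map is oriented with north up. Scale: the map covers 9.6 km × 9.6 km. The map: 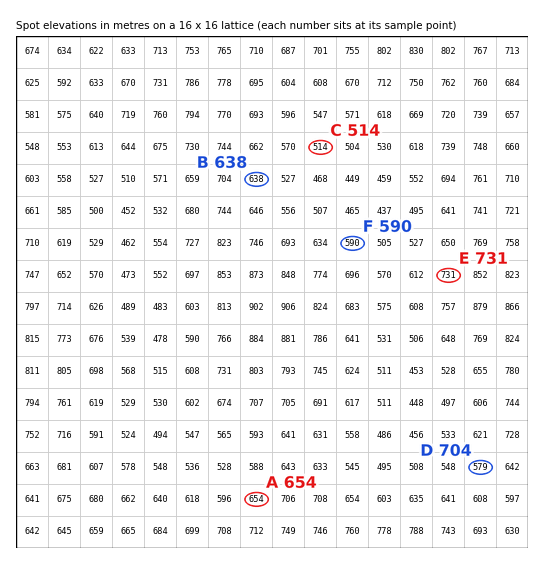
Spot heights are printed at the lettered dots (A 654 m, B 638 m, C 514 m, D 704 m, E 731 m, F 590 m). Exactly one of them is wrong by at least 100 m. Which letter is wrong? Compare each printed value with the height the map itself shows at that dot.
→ D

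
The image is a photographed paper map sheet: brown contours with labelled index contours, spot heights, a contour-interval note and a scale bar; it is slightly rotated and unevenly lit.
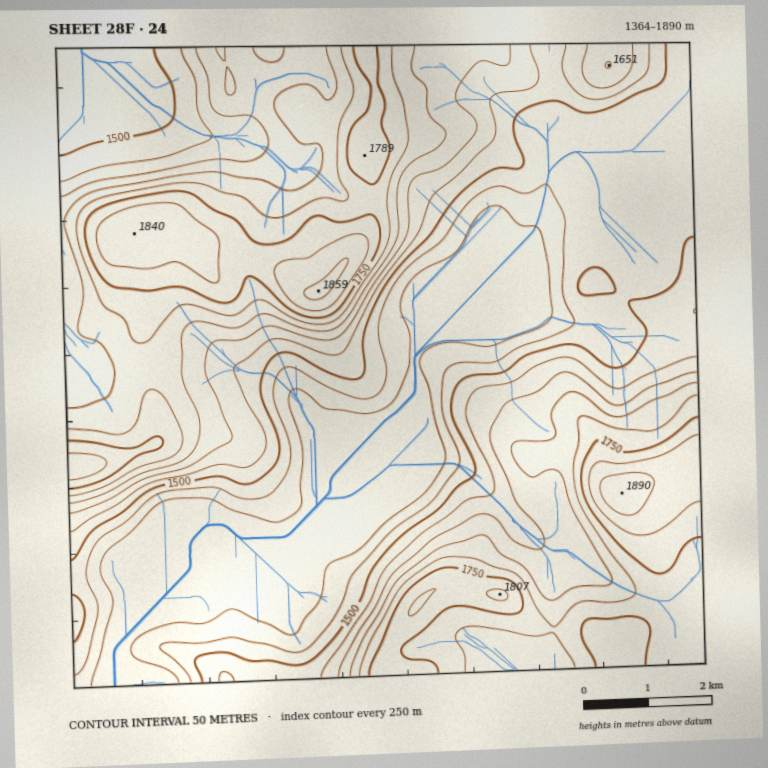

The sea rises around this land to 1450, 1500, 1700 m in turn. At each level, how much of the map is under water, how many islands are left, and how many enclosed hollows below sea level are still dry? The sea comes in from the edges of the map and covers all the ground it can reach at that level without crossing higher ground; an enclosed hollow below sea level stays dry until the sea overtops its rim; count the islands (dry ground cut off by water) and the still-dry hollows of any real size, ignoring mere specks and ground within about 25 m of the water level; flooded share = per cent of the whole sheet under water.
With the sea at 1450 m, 22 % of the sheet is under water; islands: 0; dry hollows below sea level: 0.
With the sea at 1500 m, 38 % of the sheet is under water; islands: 0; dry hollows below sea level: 0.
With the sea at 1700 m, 77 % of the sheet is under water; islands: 0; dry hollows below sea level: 0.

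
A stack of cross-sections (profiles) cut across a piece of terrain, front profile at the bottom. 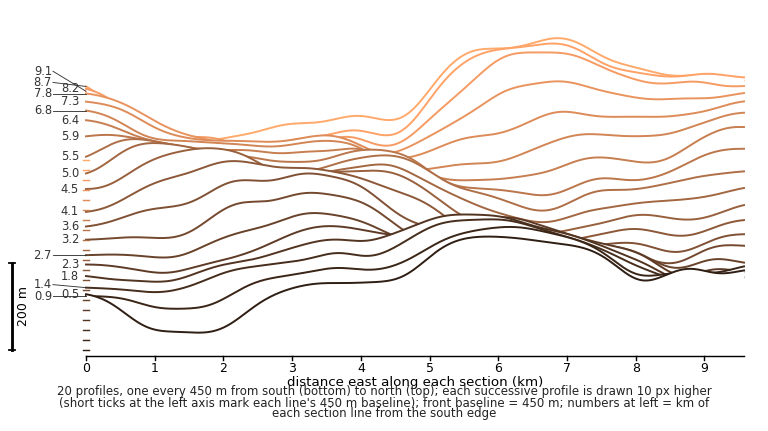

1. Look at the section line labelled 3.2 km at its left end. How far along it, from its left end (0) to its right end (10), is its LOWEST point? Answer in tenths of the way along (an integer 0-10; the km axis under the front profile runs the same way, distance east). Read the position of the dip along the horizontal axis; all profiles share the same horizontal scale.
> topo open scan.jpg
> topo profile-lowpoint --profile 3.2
9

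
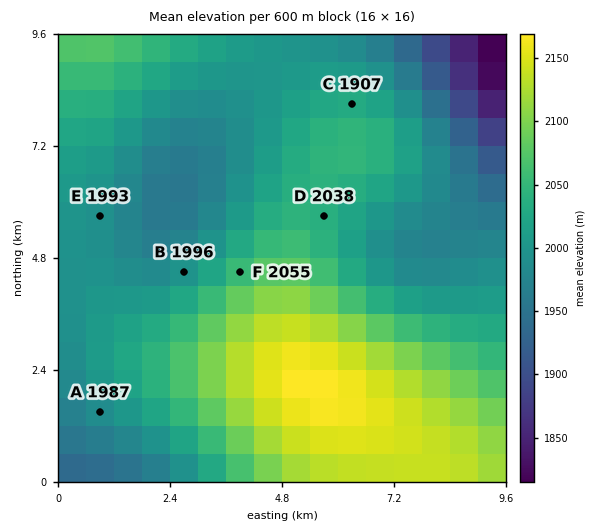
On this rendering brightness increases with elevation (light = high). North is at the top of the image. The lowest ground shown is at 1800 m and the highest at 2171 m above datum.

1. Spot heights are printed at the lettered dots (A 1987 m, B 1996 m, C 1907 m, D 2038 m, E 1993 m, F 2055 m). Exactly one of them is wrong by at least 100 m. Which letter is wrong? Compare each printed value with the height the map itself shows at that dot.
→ C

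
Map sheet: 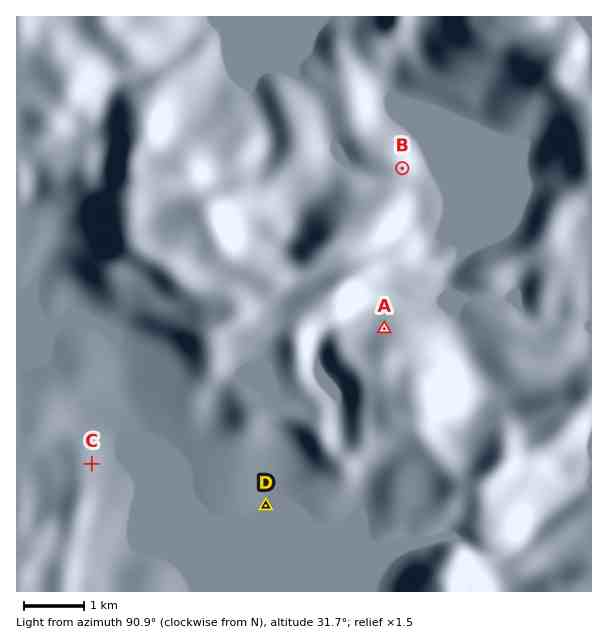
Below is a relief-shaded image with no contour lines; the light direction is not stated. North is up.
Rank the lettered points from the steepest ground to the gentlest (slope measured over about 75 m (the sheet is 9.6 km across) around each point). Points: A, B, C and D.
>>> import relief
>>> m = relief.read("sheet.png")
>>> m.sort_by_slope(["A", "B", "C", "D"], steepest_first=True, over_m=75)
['A', 'B', 'C', 'D']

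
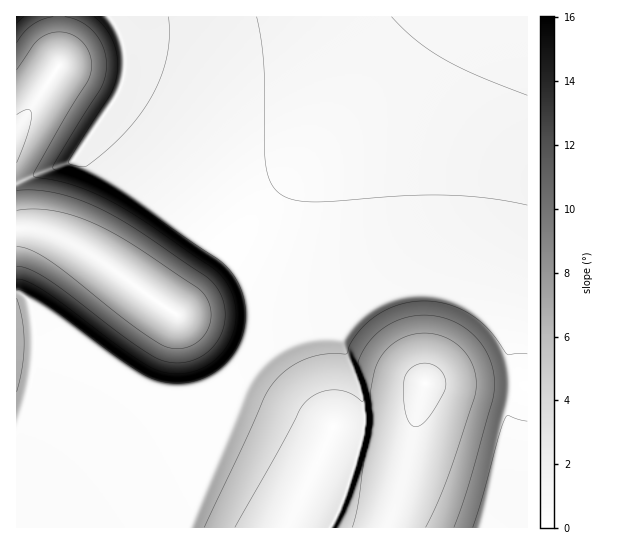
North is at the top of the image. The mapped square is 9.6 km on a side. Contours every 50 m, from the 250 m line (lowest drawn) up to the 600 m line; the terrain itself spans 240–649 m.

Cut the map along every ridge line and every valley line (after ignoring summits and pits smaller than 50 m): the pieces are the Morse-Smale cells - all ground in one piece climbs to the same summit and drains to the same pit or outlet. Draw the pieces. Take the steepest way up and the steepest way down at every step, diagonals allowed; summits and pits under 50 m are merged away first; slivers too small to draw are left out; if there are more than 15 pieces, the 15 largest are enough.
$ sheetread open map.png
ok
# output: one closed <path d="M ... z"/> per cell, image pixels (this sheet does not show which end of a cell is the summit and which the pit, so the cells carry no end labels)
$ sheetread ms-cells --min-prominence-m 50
<path d="M27 228l-11 1 1 299 511-1-1-140-44-3-58 0-9 33-11 11-12 3-18 0-26-4-16 1-2-23-12-68-49-33-47-49-36 48-10 10-3 0-91-64-29-14z"/><path d="M527 16l-96 0-207 238 46 50 49 33 12 68 2 23 16-1 26 4 18 0 12-3 11-11 9-33 103 2z"/><path d="M430 16l-319 0 13 27 1 31-9 25-21 32 50 58 28 27 25 21 25 18z"/><path d="M110 16l-51 1 0 49-43 64 0 97 26 4 32 13 28 17 52 39 23 13 24-28 22-28 0-3-25-17-25-21-28-27-50-58 21-32 9-25-1-31z"/><path d="M58 16l-42 1 1 112 42-63z"/>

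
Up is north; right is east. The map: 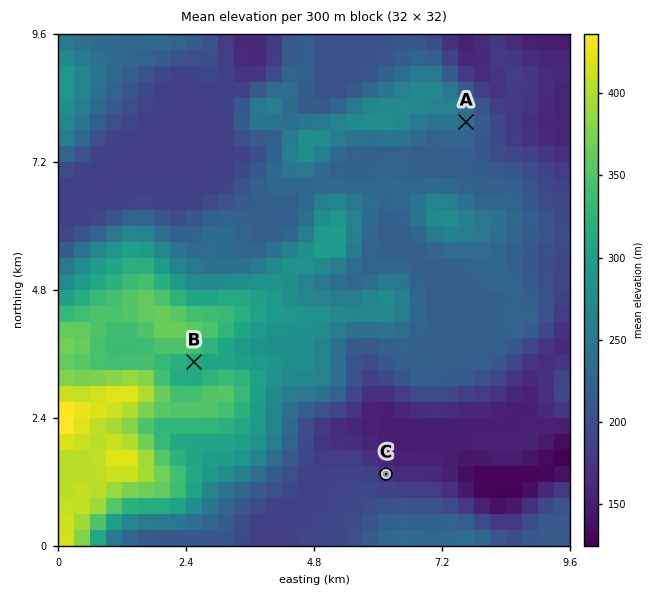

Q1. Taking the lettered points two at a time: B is higher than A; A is higher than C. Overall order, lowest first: C A B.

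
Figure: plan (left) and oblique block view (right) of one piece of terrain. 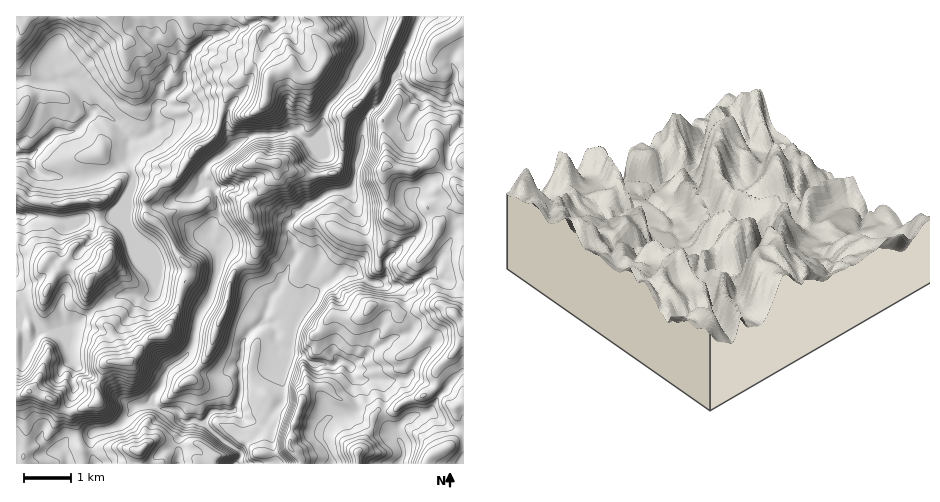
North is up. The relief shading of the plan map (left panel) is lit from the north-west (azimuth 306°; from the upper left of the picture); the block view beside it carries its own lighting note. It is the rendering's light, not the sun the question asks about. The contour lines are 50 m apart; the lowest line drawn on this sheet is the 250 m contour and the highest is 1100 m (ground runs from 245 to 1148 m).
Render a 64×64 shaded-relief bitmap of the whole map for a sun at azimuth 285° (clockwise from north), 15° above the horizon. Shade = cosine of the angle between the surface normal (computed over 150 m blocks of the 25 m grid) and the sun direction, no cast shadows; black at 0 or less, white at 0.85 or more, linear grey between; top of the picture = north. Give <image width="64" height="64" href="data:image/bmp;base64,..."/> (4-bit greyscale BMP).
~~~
<image width="64" height="64" href="data:image/bmp;base64,Qk12CAAAAAAAAHYAAAAoAAAAQAAAAEAAAAABAAQAAAAAAAAIAAATCwAAEwsAABAAAAAAAAAAAAAAABEREQAiIiIAMzMzAERERABVVVUAZmZmAHd3dwCIiIgAmZmZAKqqqgC7u7sAzMzMAN3d3QDu7u4A////AEMjNDVkJXiXQQFBFpZVAAC6ZEeLgAE3rJAAADrukwABQxE0VnQ2eJmCACMmdlUwAK2DbLkgAUnMgAAAF97HMABTIRNWZEiauocQATZ2UgAnmnWv5QATasyTAAE3vcmFAFMkITVSOJmamXIAJoYgBIdWZq/1ACV6qZUAE1erqYcwUxNREzAEZ4qqhSATZRFoZVVWn/cANWiIhzATaJmId2VTE2MSAAABSLtzIAFFSZdVVlZ//AAkVmd4YRNGeId4h0ITZkIAAAADm5IBAjQ3lmZnZWz/EBNVVnmDIxJXd4qFESNVRVMQAABHdCI1UwBFWJdlWf9wA0VVaIZmECRXqnMBNUEEmoMAABNGYyRUISMVl2VF79ACRVRWhmqTEhSqdUNGQACLxgAAAASYITMiMxKIZUTf4QJVM1Z2aaqXEFmIyTIiEGvFAAAAAHuSEhEjIXhlRd/kE0MjVnZombuCBqrLcAJTjLUAAgAAKslBACQieFRFz/hFQiNWZmd3q6cieazDAFZ5uzATEAAHu4IAJCN3REWf+DVlM2ZmZlWMxyE2jOgAJFzsUjMAAAJ5lxASI3dERX7lJmdUd2Z2U1rKQRJa6xACfP6mVAAAACabcAATh0RFbNY1VVZ3d3dUN7yUEDfNUAOM7ad3YAAAAGvCAAJnREVZ22IjVVV4h2Uzi8owNK1wBIzcl3mlAAAACdgAAWhERFrrYyRlRFd4d2NIvJQzemEle8t2eKphAAAG3AAAWFRFWf1jJGZEVVZ3d0ScyVRFZUV6uoZXm7lhAATdMAA2dEVX76MjZkM1VFZ4ZHvKdTRERWmqhDWKqrcAAc6AACNVVVbP6UNWUyRlRFeGabtlVUNEWKp1I2eKygAArtAAMzVlVY79ZWdjEkZTR5h3eFV1IkVVaHZSNWnMcABt5gAUNGVVWe+2Z4YhNVRniZlRVpcARmQSVmM0R62wABnsAAM0ZVVWv+d5qWI0RYq6hjFXuQA4pgADVDNFndMABd4AAzRWVUV96JupdEVGm8tzRWjLIBjKAAAjMzSM1wABvjACM0VVRFm7u5ZEV4iaumRnebtgB8wwAAEhE3zZAACOYAEzNFVEVXq6lTaJh4qnRniamYMGzGAAAAAke9tAAF2gABIjVURVVoiJdGl1NHdmibu3ZjWrlQAAAUVqy2AAK8MBAAJWVFVUVoy0KZZBBXaJq8lVRHm7YAADVWrKUAAYyWMAATVURWVFe9hKuHMBV4qau3RUWLygAARVe7cQACabuAAAFFRGdlRHySa7phA2iXiahXc2vLEAJVWbkAEiRXvKMAADVUZ3ZUSrMGqpYRWJZ4dlm3KMwwA1VppAATRVestQAANVRodlRItiJZqUE3hXdlRpp2q0AEVnhwACRVV6yjAABGVXl2RFm4QxN5chV2ZmVEV4mXMkaHdhAAI0Voq5EAAXdViWREa8lUICiUBGd3ZURFaYREWblSAAERNYq6UAABinaHUzSN6mQQF5UTZmZUMhJHYjVb2TIRERAVm9swAAAoqXZTNZ78USJGZURUREMxAAMgA1rYIkREQQOs2iAAAAJpl1Q2vvxBJHZVZlZmVWdURDAAStgAAkVmJKzKQAAAAAOIVEe+6iE1ZlVog0VVZ4iIdQAY7EAAE1dHzJqVEAAAAARUWM7ZADRmZXmSI1VWZ3iJcAW9pRAAJWeZq6hSAAAAAAA53cYAI0Z3iYI0VVVVZniVE5y5cgADe5VWiIYgAAAAAAj+tQARA2eXUyRWVVVEVnZFipmYAAKc6mM0ZjEQE2cABf/VEjEANWZUNnZVVURERFeaqYlwAGvv2FRVIAACaYAC//kzREIRR4Zpl2ZmVUMjRompqqQABL3tt1ZBAAFYogDf/DJGiDBJlDapdmZmUxJFd4mr3DAAKd7ZVnQAA1ekAJ/8MTaaYCmlMEmHZmd0IkVmZ4rNxAAAfNpmdiAUV7UAb/shRppxF5IyBIdnd3UzNFVmeKu7gAAViXeIUjRYxQBu+jJGioMFgBMgNmeIZUNFVFZniavFAAACMzRmQknGAF7oM0aJdBJQAjI0Q1dlRFVURVZ4mskkQQAAACRBOLYAPucjRYh0QgEBM0RDJWVWZUM1VWeJulnHIAAAEzAZtwAM6SNEeGRlIxEzREMjVmZlMjVmZnm7aN21AAATIAfLUADdcjNXVGZFMTREMjRWZmQhFGdmeKuFrdxAACMwAJzGABzEEkVEaHZTNUQzRVZ3ZBADV3ZompRb7oAAQyAAGbtQBMgQNWVXl1RFVERVZ4hjEANDaIial0beoAJDIAACi7QAeSNmVDaWVERVVVZ4mGMAAmM4mZqYVK6zE1QwAAA5ygAHiXVDFIMzNEVVV4mZYQEARCipmYiGftYzRFQAAAWsYAarl1MTcBI0VVVniZlhEQAjJ6mIh4l7yWUzVyAAA3ywAay4UyRwATRVVmeJmWIiEBImqpd4mYiqh0NXYAAAWtUAnLhDNXAAFFVmd3mZYjMQEyKKmImZh4mYVGdyAAAn2wBc2kIkYAACRnd3d5ljMhIyMSipmImWaJhWh1EAAAW+IArcciNAAAA2iHd3eHMRRTJTAXmau5ZHl2iXQgAABJ6QBs2lMiMAABR4dmd2QiNVM2UQFGm7uDWHipYxAAAFfNABrLl0NBAAA2dlVmQiNEQ0ZCMzNGiqU3mph0EAACVp1gB6qZmFQQADZkRFQyNDNEVUREM0ZVZ0WaqGIAABNmfKADiYm7"/>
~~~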